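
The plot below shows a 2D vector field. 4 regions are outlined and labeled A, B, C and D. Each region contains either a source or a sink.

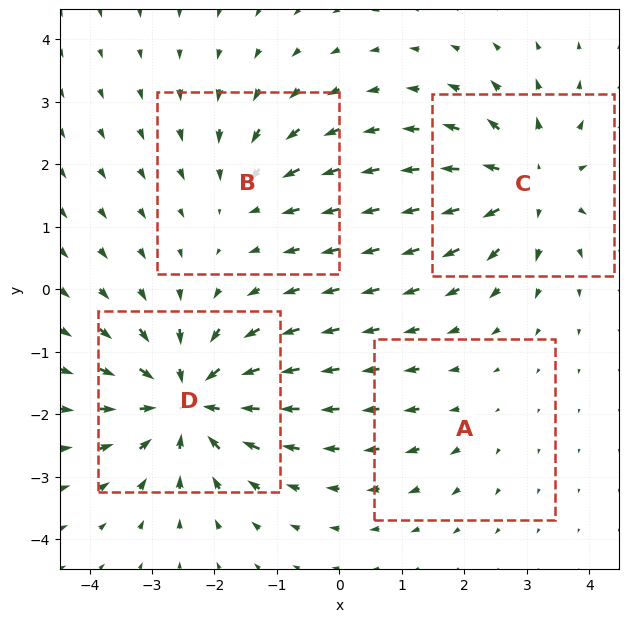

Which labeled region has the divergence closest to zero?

A

Divergence at each region's feature centre — A: about +2, B: about -3, C: about +5, D: about -7. Region A is closest to zero.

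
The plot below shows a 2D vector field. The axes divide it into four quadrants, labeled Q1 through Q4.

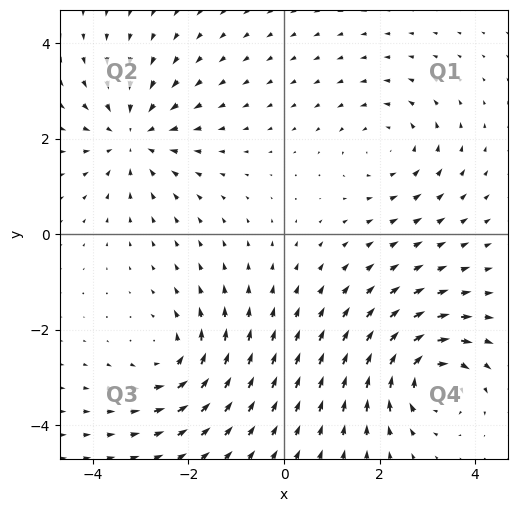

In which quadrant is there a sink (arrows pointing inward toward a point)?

Q2

The sink sits at approximately (-3.2, 2.1), which lies in quadrant Q2. The divergence there is about -4, negative as expected for a sink.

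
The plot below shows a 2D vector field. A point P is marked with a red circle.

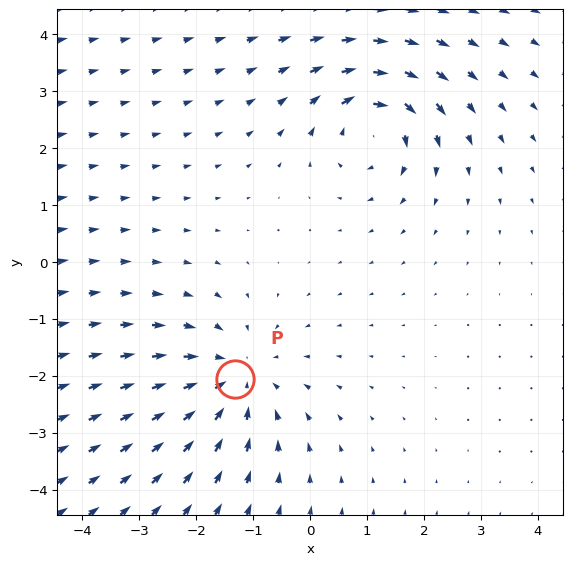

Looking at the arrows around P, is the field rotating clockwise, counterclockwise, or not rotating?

not rotating

Near P at (-1.3, -2.1) the arrows show no circulation. The curl there is ≈0.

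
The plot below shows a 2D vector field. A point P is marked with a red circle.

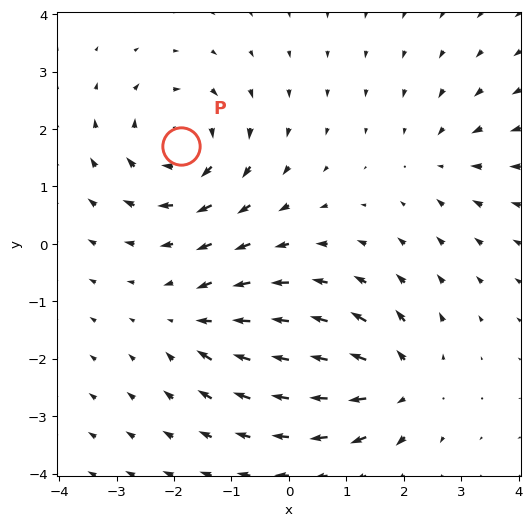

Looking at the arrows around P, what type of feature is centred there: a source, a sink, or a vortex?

vortex

At P (-1.9, 1.7) the arrows circulate clockwise. Divergence ≈0, curl about -5 — near-zero divergence with nonzero curl is a vortex.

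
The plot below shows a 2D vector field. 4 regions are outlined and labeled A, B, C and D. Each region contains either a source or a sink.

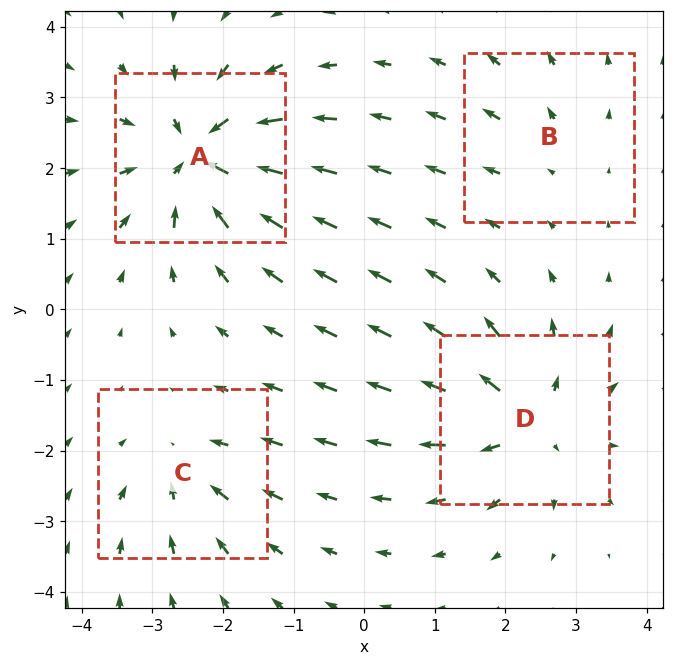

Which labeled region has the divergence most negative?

A

Divergence at each region's feature centre — A: about -8, B: about +2, C: about -4, D: about +6. Region A is most negative.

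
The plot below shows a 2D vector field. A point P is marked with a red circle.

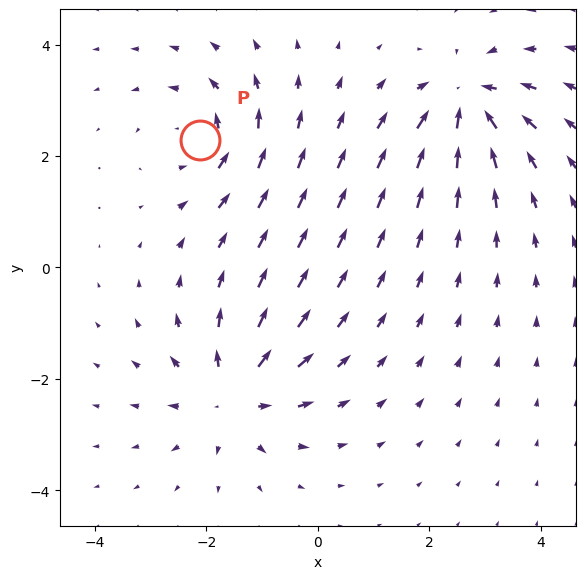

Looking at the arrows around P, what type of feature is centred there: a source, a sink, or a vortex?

At P (-2.1, 2.3) the arrows circulate counterclockwise. Divergence ≈0, curl about +3 — near-zero divergence with nonzero curl is a vortex.

vortex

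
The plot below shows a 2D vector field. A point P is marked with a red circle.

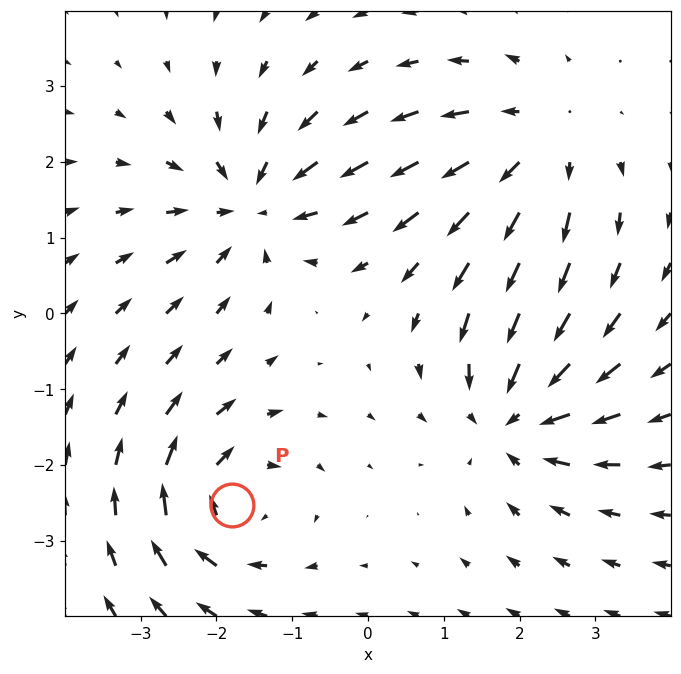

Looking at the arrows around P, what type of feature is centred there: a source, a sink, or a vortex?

At P (-1.8, -2.5) the arrows circulate clockwise. Divergence ≈0, curl about -5 — near-zero divergence with nonzero curl is a vortex.

vortex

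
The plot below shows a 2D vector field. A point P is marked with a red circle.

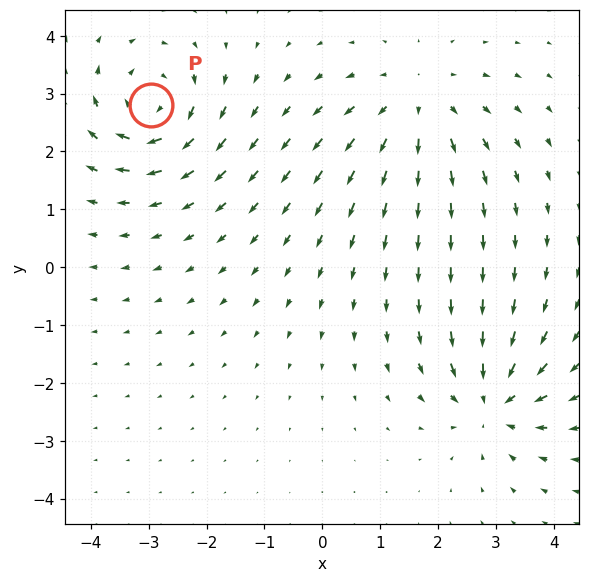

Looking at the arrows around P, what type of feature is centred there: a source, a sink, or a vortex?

At P (-3.0, 2.8) the arrows circulate clockwise. Divergence ≈0, curl about -6 — near-zero divergence with nonzero curl is a vortex.

vortex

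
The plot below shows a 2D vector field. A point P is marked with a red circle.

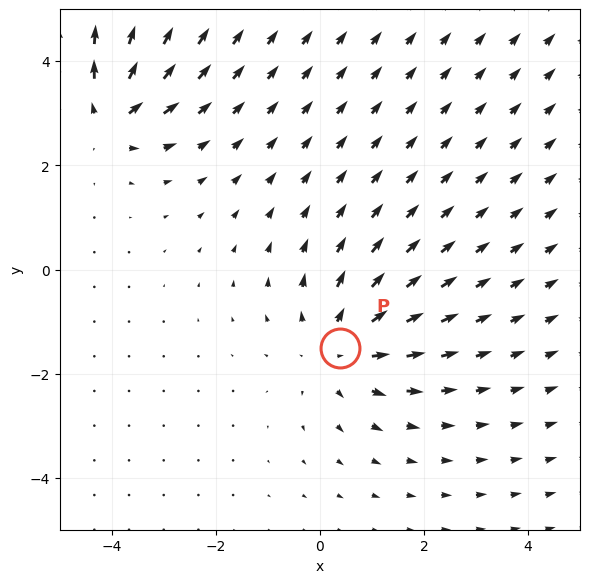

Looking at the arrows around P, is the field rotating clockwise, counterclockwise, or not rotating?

not rotating

Near P at (0.4, -1.5) the arrows show no circulation. The curl there is ≈0.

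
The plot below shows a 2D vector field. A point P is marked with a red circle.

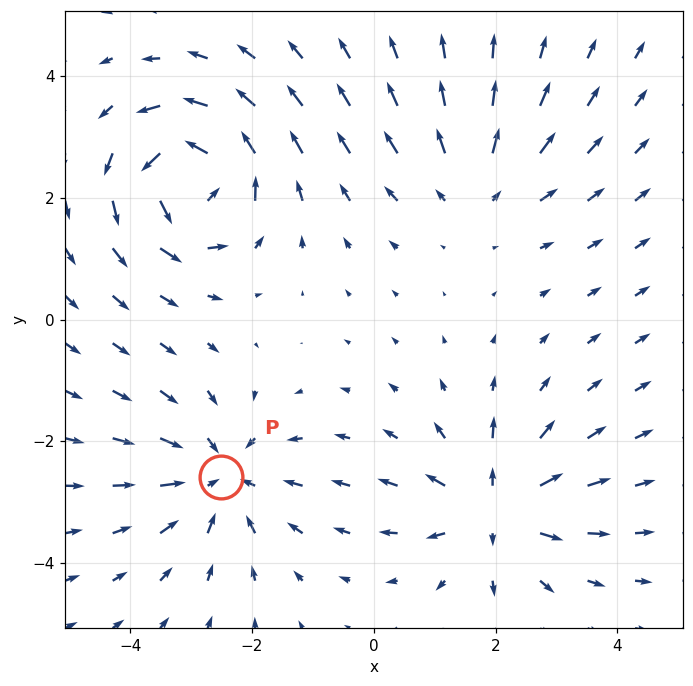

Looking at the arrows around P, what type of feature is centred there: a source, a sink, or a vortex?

sink

At P (-2.5, -2.6) the arrows converge inward. Divergence about -4, curl ≈0 — negative divergence with near-zero curl is a sink.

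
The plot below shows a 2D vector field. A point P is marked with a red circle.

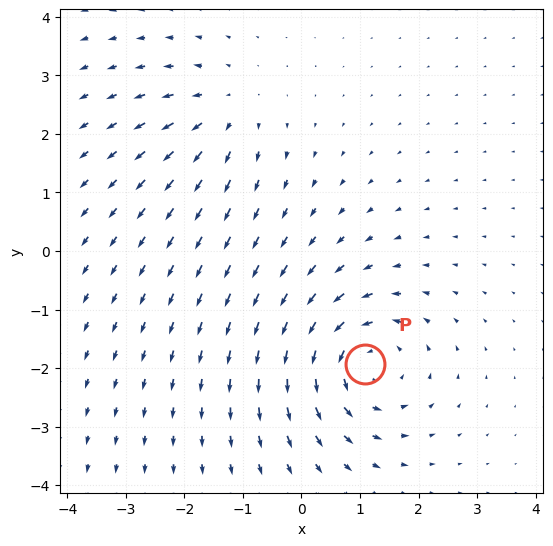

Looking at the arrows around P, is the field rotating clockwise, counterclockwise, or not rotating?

Near P at (1.1, -1.9) the arrows circulate counterclockwise. The curl (z-component) there is about +4; positive curl means counterclockwise rotation.

counterclockwise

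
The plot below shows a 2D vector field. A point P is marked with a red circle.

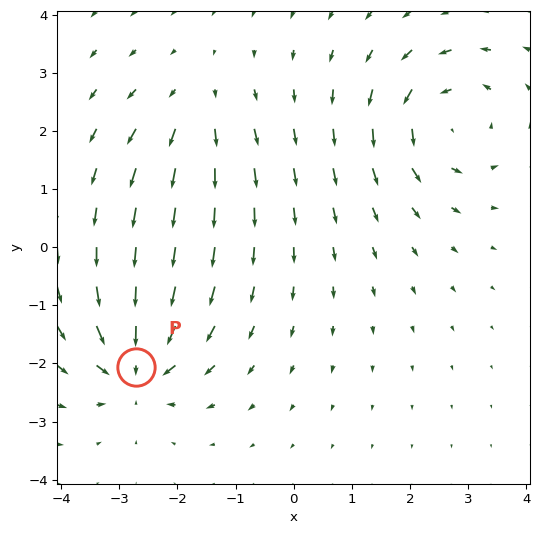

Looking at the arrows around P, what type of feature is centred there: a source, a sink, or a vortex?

At P (-2.7, -2.1) the arrows converge inward. Divergence about -6, curl ≈0 — negative divergence with near-zero curl is a sink.

sink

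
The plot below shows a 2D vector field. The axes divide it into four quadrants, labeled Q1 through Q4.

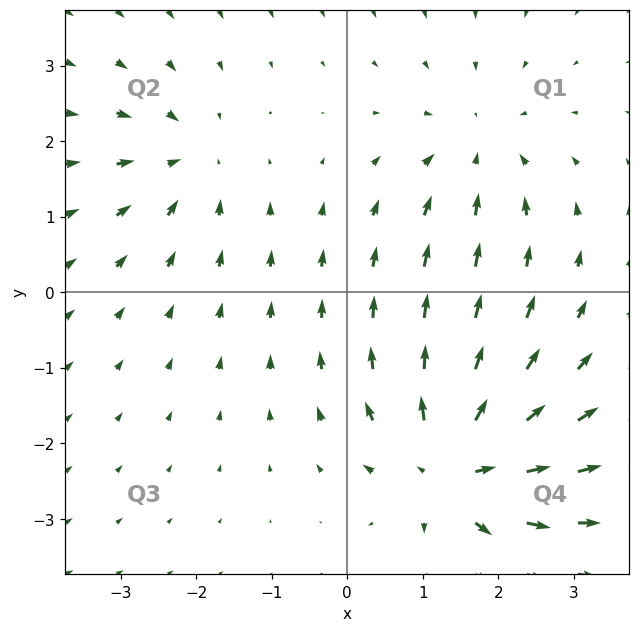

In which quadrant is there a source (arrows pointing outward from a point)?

Q4

The source sits at approximately (1.4, -2.3), which lies in quadrant Q4. The divergence there is about +7, positive as expected for a source.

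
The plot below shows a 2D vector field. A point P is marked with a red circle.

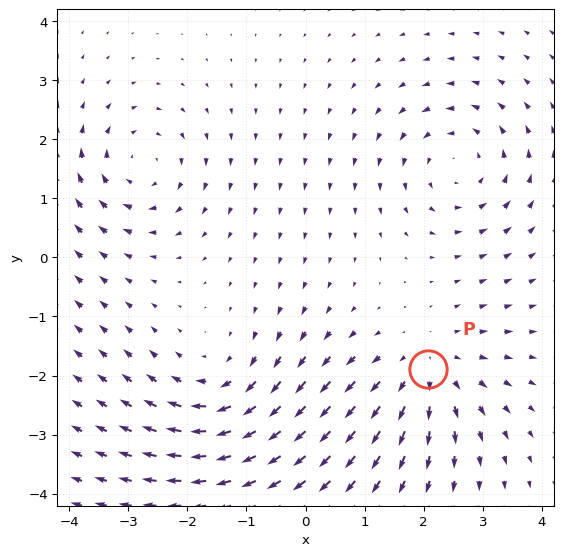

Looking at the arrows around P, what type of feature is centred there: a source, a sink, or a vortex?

source

At P (2.1, -1.9) the arrows spread outward. Divergence about +4, curl ≈0 — positive divergence with near-zero curl is a source.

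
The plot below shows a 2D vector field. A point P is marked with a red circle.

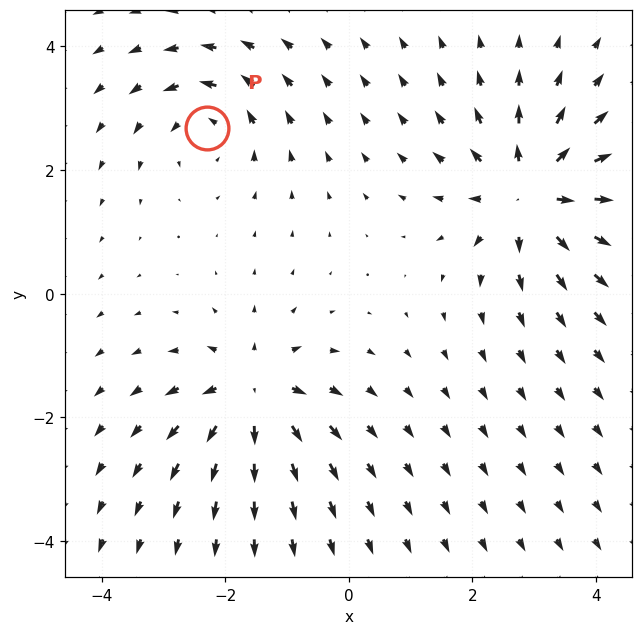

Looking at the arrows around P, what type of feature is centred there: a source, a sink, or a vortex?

At P (-2.3, 2.7) the arrows circulate counterclockwise. Divergence ≈0, curl about +4 — near-zero divergence with nonzero curl is a vortex.

vortex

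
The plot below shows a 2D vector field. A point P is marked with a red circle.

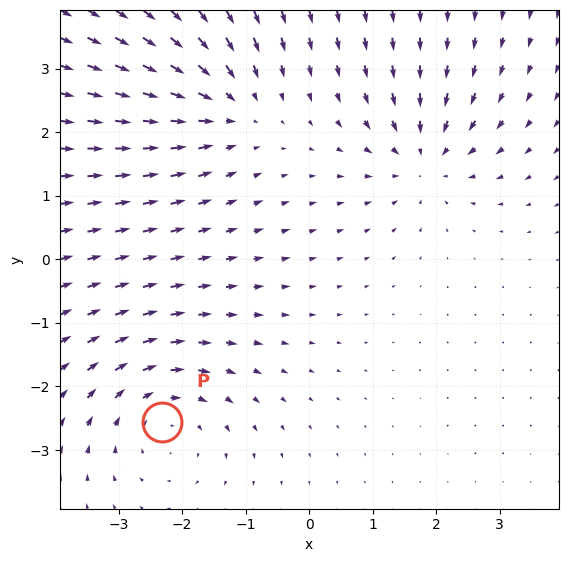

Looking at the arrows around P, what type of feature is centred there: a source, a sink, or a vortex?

At P (-2.3, -2.6) the arrows circulate clockwise. Divergence ≈0, curl about -3 — near-zero divergence with nonzero curl is a vortex.

vortex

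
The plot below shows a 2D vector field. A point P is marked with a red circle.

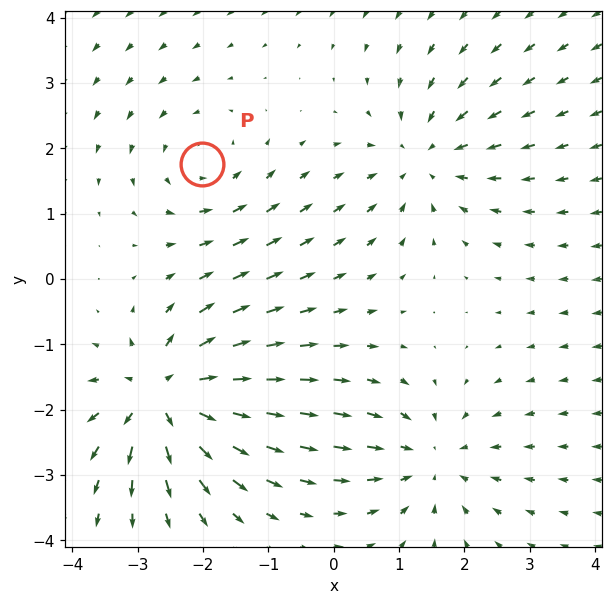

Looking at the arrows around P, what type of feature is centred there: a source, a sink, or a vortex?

vortex

At P (-2.0, 1.8) the arrows circulate counterclockwise. Divergence ≈0, curl about +3 — near-zero divergence with nonzero curl is a vortex.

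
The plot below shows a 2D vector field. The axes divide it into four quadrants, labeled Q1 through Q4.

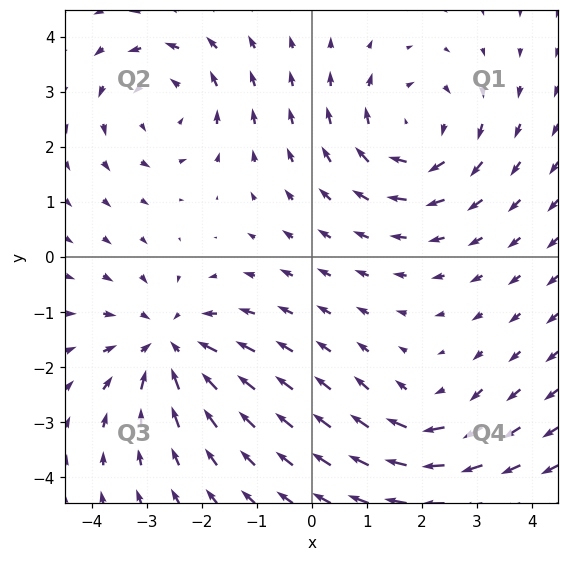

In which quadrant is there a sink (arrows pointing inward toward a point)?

Q3

The sink sits at approximately (-2.6, -1.6), which lies in quadrant Q3. The divergence there is about -4, negative as expected for a sink.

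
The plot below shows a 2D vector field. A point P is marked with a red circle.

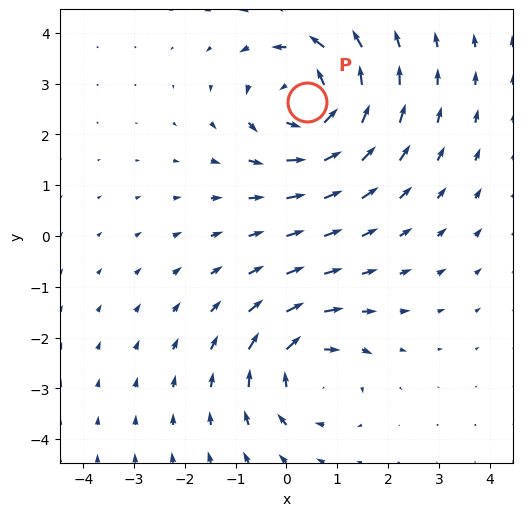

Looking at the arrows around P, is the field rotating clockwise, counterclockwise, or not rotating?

counterclockwise

Near P at (0.4, 2.6) the arrows circulate counterclockwise. The curl (z-component) there is about +5; positive curl means counterclockwise rotation.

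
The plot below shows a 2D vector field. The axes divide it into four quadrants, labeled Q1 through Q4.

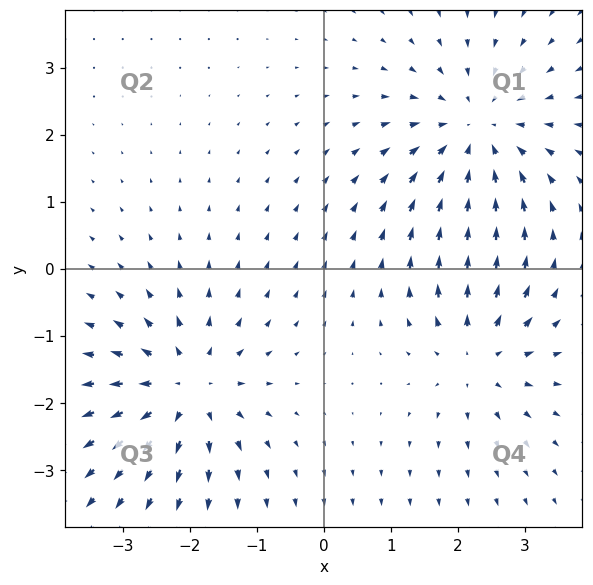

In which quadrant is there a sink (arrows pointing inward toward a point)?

The sink sits at approximately (2.3, 2.0), which lies in quadrant Q1. The divergence there is about -4, negative as expected for a sink.

Q1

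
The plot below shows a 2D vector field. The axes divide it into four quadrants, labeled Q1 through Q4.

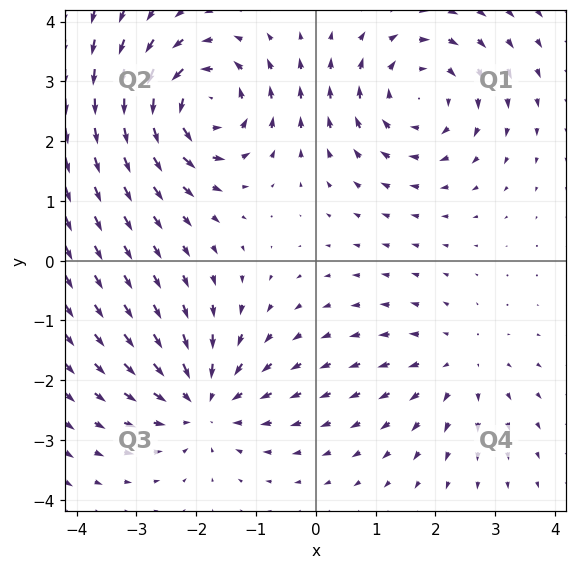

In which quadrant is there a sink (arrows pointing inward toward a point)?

The sink sits at approximately (-1.9, -2.4), which lies in quadrant Q3. The divergence there is about -4, negative as expected for a sink.

Q3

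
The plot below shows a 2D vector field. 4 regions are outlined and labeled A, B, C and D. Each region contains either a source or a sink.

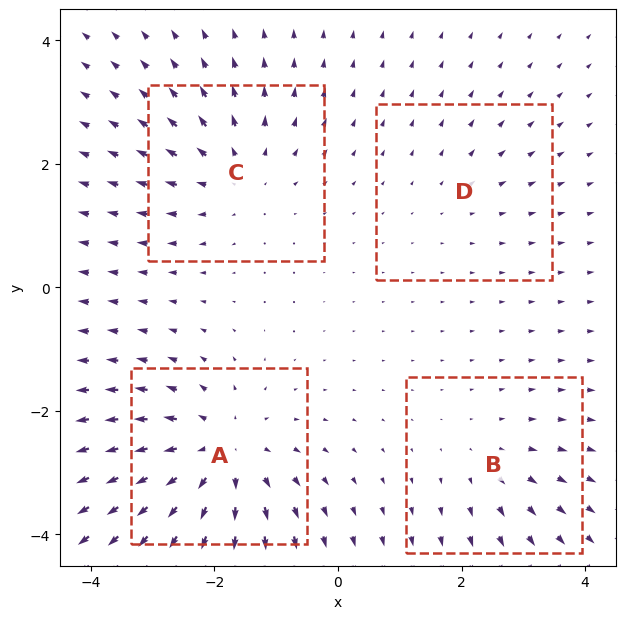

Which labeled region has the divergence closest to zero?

D

Divergence at each region's feature centre — A: about +6, B: about +3, C: about +4, D: about +2. Region D is closest to zero.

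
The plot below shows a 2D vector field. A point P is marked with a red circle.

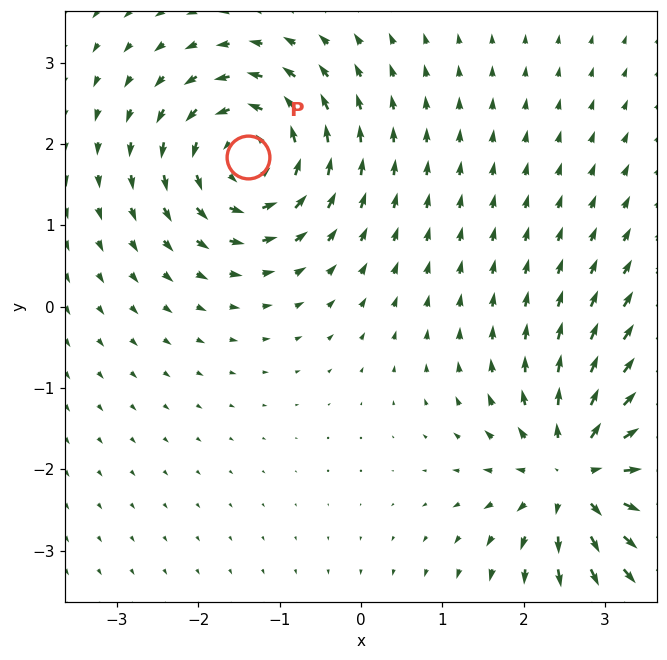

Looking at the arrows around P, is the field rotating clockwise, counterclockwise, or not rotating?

counterclockwise

Near P at (-1.4, 1.8) the arrows circulate counterclockwise. The curl (z-component) there is about +5; positive curl means counterclockwise rotation.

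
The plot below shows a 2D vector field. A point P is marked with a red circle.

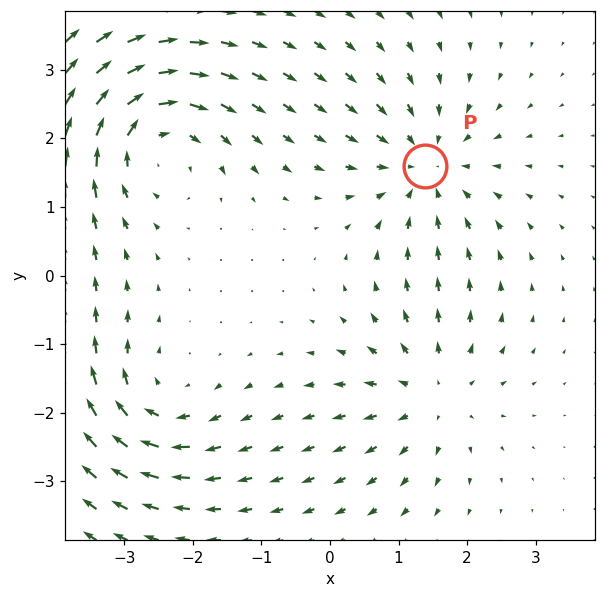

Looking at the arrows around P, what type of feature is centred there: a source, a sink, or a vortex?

sink

At P (1.4, 1.6) the arrows converge inward. Divergence about -4, curl ≈0 — negative divergence with near-zero curl is a sink.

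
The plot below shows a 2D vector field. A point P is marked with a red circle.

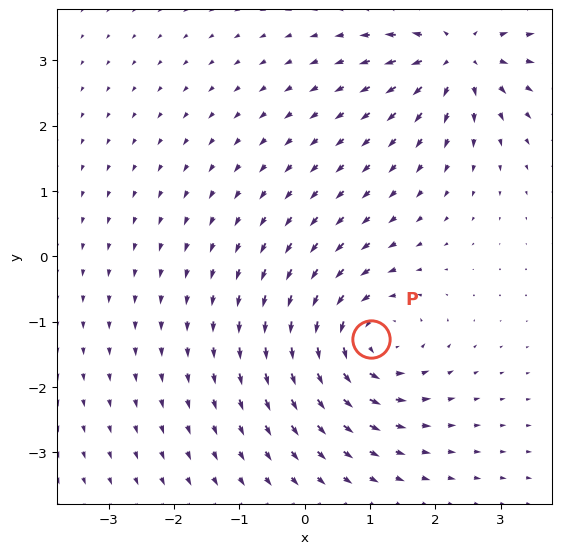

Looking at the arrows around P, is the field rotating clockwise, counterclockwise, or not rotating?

Near P at (1.0, -1.3) the arrows circulate counterclockwise. The curl (z-component) there is about +5; positive curl means counterclockwise rotation.

counterclockwise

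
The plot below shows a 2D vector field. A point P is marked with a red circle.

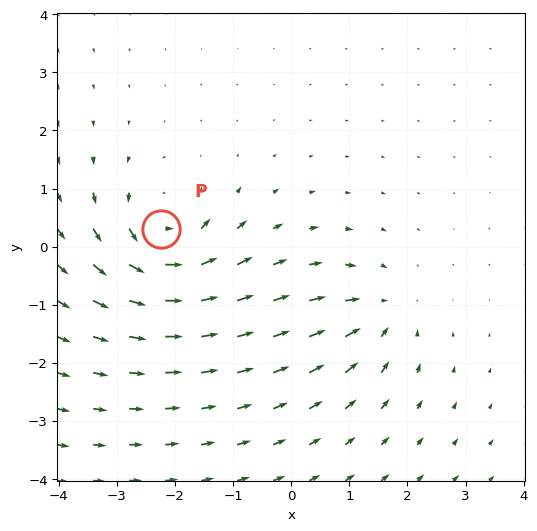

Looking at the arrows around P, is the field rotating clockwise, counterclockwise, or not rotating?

Near P at (-2.2, 0.3) the arrows circulate counterclockwise. The curl (z-component) there is about +6; positive curl means counterclockwise rotation.

counterclockwise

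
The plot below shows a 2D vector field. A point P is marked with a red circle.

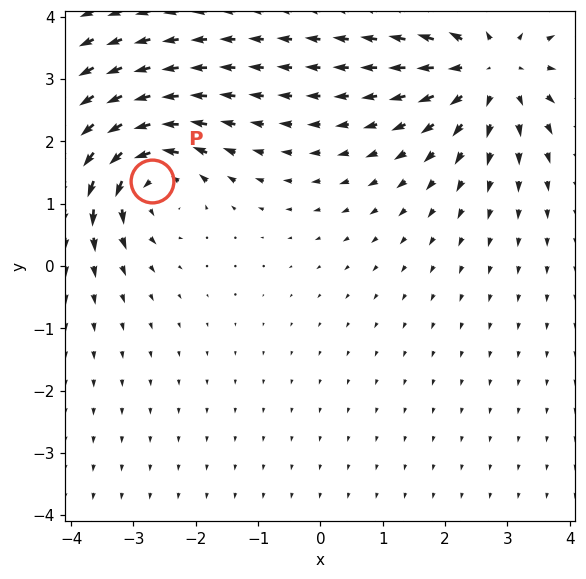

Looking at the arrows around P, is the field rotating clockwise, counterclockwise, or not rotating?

counterclockwise

Near P at (-2.7, 1.4) the arrows circulate counterclockwise. The curl (z-component) there is about +5; positive curl means counterclockwise rotation.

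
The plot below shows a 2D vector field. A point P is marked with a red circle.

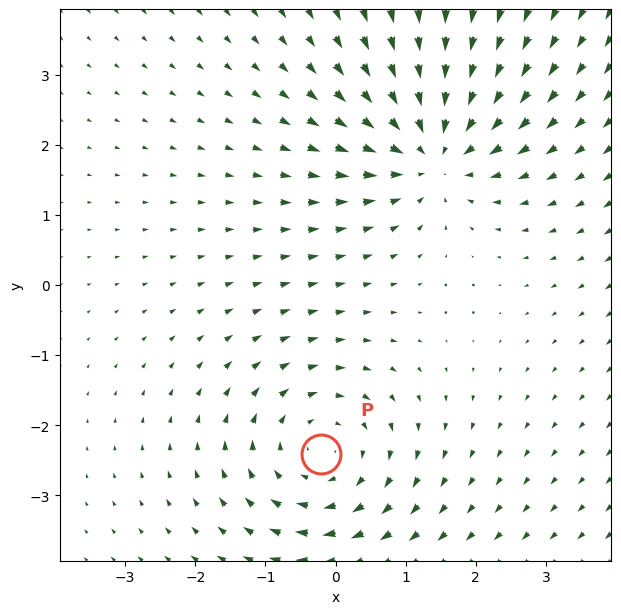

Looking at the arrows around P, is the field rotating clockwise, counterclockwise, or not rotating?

Near P at (-0.2, -2.4) the arrows circulate clockwise. The curl (z-component) there is about -3; negative curl means clockwise rotation.

clockwise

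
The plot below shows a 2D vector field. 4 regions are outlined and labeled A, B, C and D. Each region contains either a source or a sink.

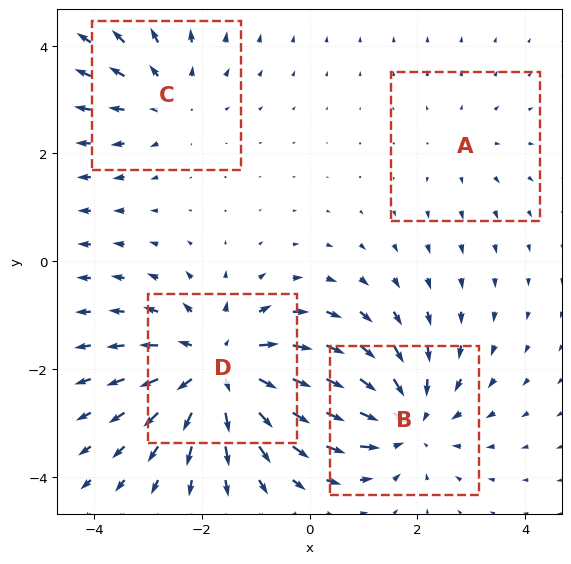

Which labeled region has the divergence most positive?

D

Divergence at each region's feature centre — A: about +2, B: about -4, C: about +3, D: about +5. Region D is most positive.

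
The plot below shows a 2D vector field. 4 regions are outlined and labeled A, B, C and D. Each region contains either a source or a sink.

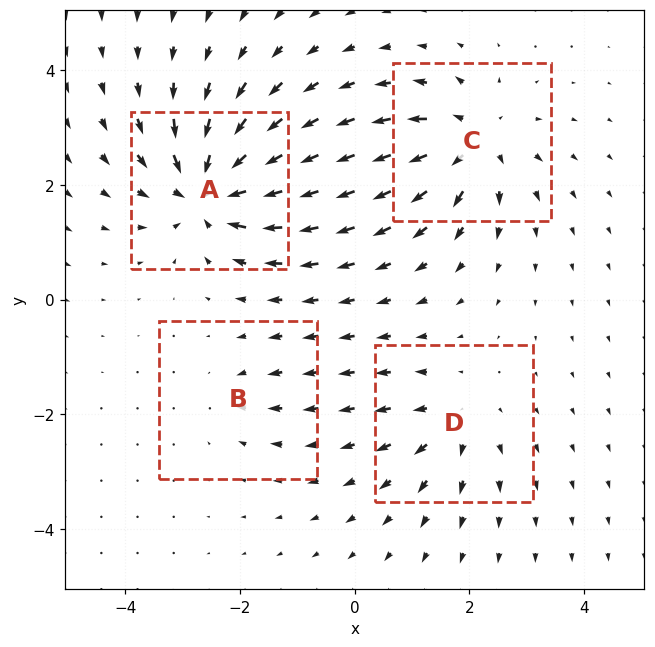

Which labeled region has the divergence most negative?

Divergence at each region's feature centre — A: about -8, B: about -2, C: about +6, D: about +4. Region A is most negative.

A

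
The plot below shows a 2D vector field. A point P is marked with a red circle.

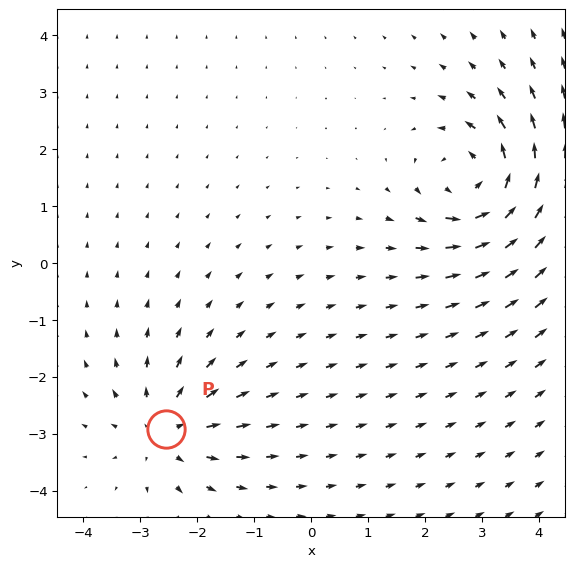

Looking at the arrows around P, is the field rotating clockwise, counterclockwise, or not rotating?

not rotating

Near P at (-2.6, -2.9) the arrows show no circulation. The curl there is ≈0.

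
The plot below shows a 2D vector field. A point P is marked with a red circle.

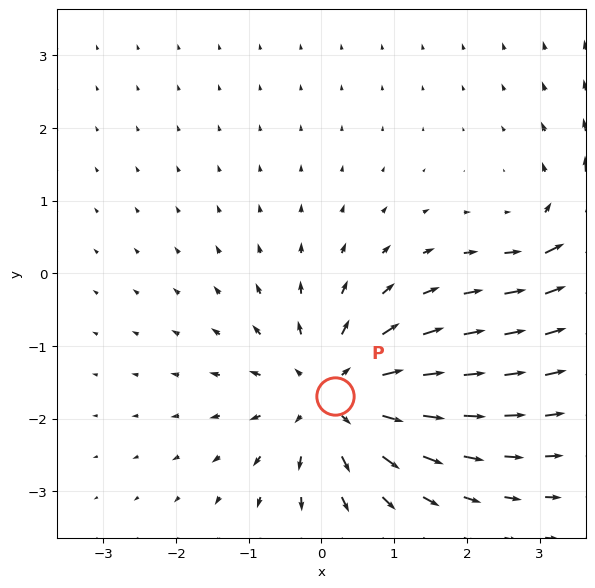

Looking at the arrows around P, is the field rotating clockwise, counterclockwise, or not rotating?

Near P at (0.2, -1.7) the arrows show no circulation. The curl there is ≈0.

not rotating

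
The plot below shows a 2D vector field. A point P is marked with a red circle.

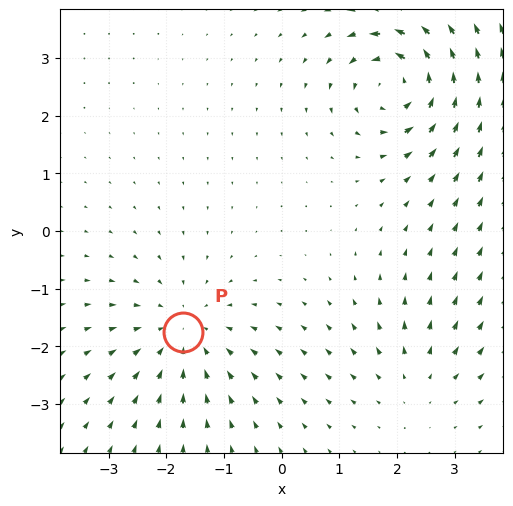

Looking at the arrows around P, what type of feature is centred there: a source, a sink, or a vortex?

sink

At P (-1.7, -1.8) the arrows converge inward. Divergence about -4, curl ≈0 — negative divergence with near-zero curl is a sink.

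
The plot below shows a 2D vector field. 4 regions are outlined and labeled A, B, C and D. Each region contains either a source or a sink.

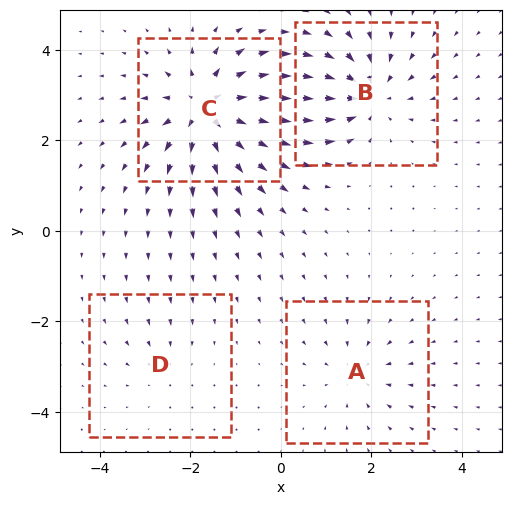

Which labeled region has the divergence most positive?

C

Divergence at each region's feature centre — A: about -3, B: about -6, C: about +7, D: about -2. Region C is most positive.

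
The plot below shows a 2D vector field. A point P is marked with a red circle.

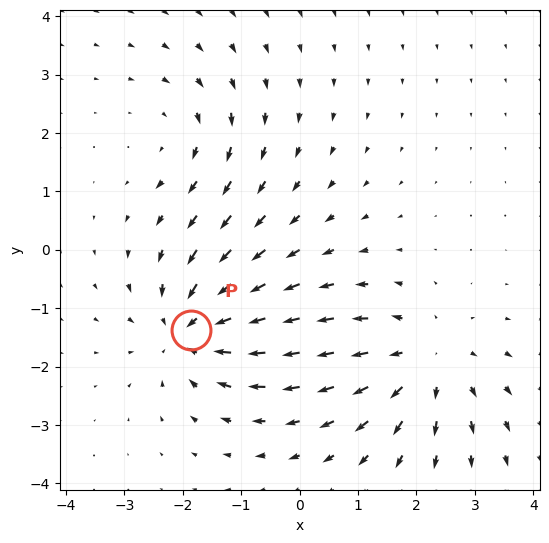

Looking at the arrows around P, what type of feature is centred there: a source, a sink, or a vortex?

At P (-1.9, -1.4) the arrows converge inward. Divergence about -5, curl ≈0 — negative divergence with near-zero curl is a sink.

sink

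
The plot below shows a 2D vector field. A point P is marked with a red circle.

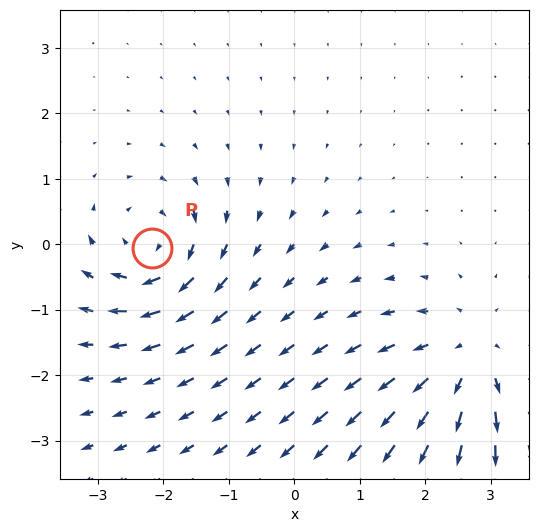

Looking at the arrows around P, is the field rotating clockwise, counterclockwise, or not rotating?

Near P at (-2.2, -0.1) the arrows circulate clockwise. The curl (z-component) there is about -4; negative curl means clockwise rotation.

clockwise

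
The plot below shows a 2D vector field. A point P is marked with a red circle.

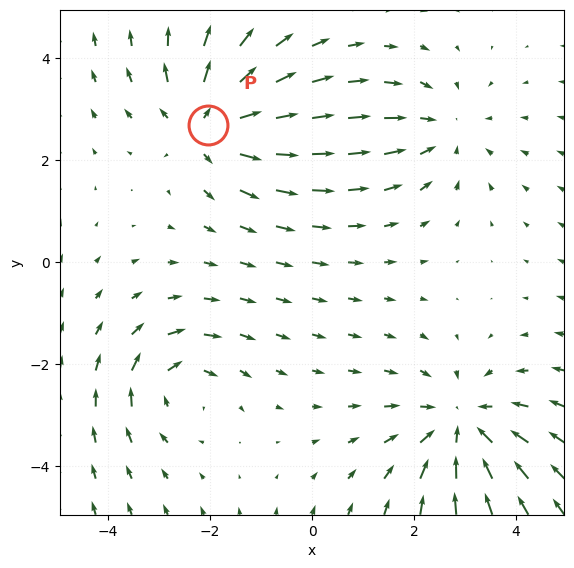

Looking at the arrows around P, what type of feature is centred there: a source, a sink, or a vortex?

At P (-2.0, 2.7) the arrows spread outward. Divergence about +4, curl ≈0 — positive divergence with near-zero curl is a source.

source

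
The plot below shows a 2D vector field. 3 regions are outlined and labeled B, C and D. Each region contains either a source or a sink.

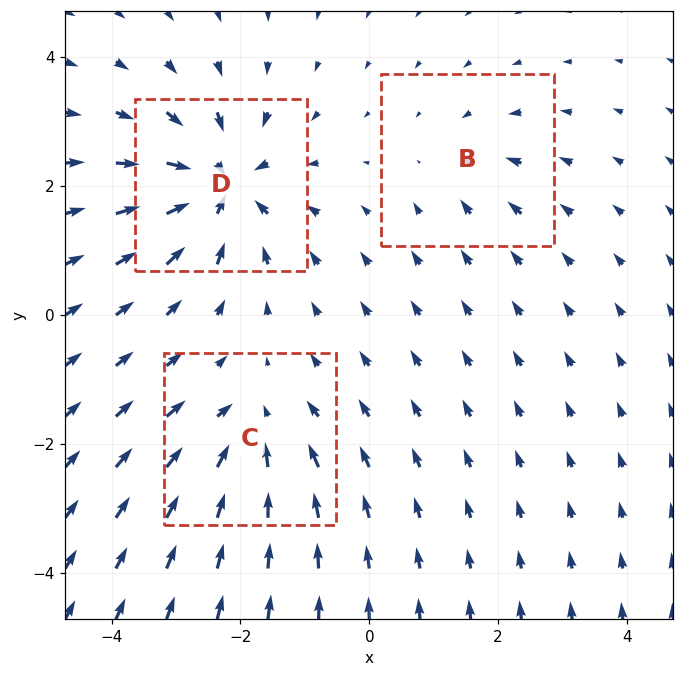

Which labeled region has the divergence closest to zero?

Divergence at each region's feature centre — B: about -2, C: about -4, D: about -6. Region B is closest to zero.

B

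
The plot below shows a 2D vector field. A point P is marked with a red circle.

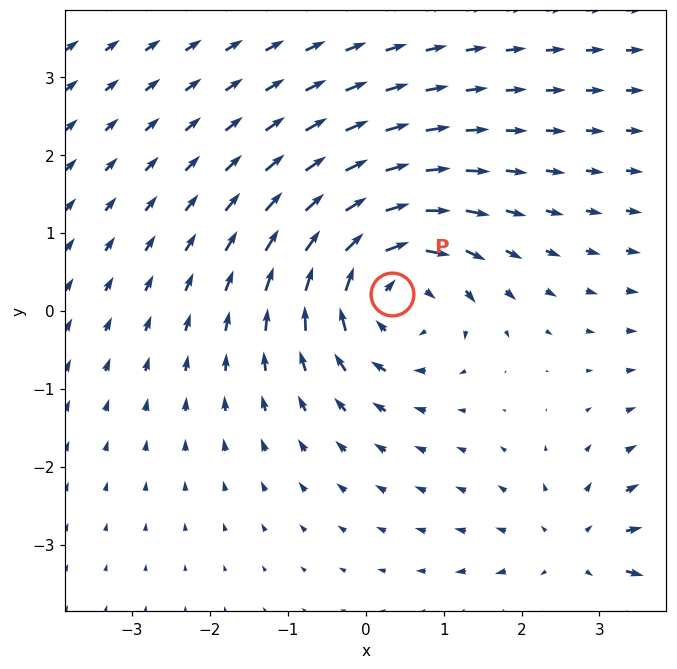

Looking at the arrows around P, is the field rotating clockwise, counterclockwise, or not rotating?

clockwise

Near P at (0.3, 0.2) the arrows circulate clockwise. The curl (z-component) there is about -5; negative curl means clockwise rotation.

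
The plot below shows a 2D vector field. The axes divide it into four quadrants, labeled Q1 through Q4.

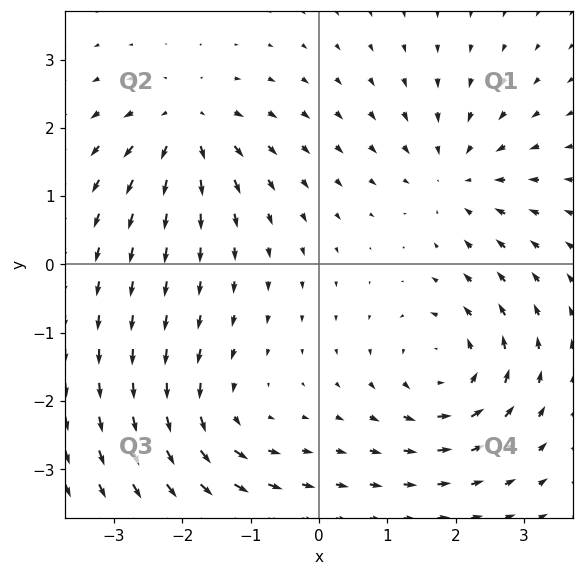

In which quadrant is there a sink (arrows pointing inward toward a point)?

Q1

The sink sits at approximately (2.0, 1.3), which lies in quadrant Q1. The divergence there is about -3, negative as expected for a sink.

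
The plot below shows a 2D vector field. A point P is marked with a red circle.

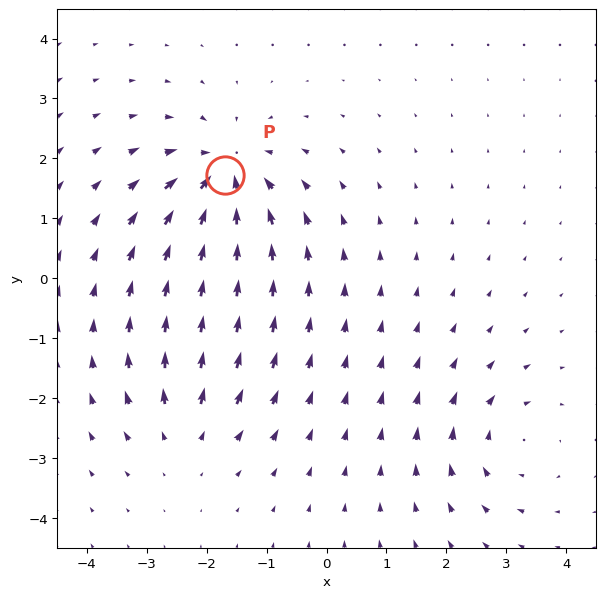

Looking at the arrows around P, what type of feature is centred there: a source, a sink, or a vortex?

sink

At P (-1.7, 1.7) the arrows converge inward. Divergence about -5, curl ≈0 — negative divergence with near-zero curl is a sink.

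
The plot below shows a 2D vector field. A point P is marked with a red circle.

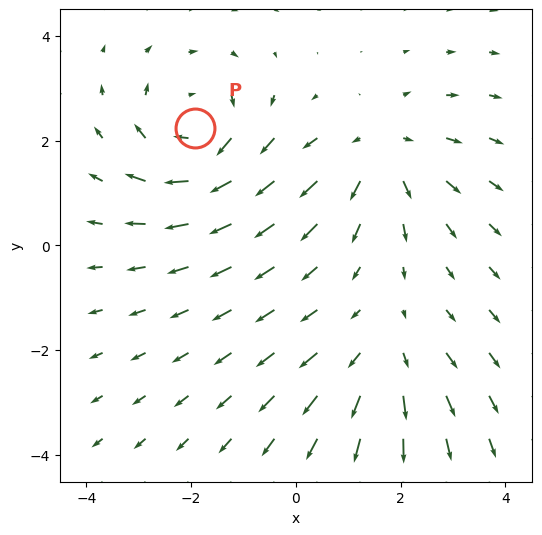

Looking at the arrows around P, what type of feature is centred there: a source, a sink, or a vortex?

vortex

At P (-1.9, 2.2) the arrows circulate clockwise. Divergence ≈0, curl about -4 — near-zero divergence with nonzero curl is a vortex.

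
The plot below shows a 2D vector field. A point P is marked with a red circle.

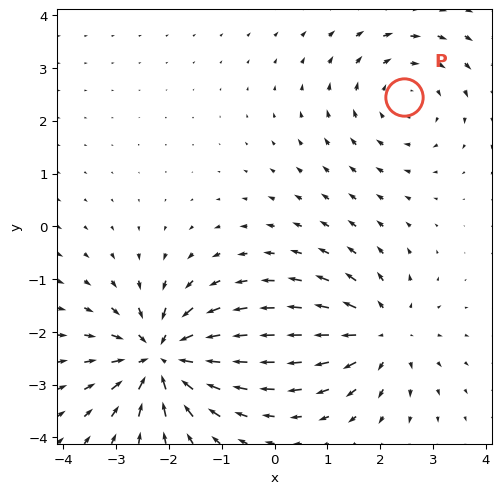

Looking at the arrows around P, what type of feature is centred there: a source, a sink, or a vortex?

vortex

At P (2.5, 2.5) the arrows circulate clockwise. Divergence ≈0, curl about -3 — near-zero divergence with nonzero curl is a vortex.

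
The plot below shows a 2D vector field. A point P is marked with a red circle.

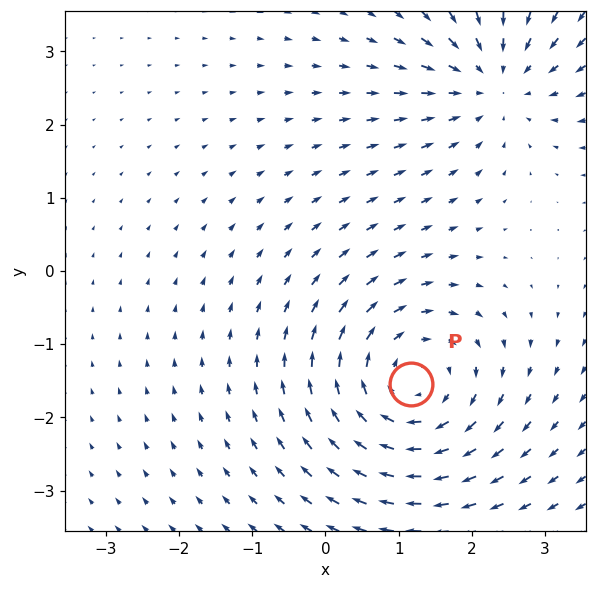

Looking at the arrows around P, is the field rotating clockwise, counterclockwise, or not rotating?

clockwise

Near P at (1.2, -1.5) the arrows circulate clockwise. The curl (z-component) there is about -4; negative curl means clockwise rotation.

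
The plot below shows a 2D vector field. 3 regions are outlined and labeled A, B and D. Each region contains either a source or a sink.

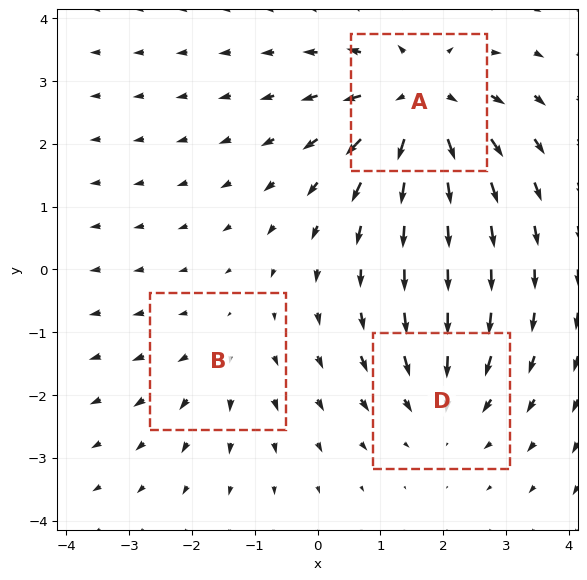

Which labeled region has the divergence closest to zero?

Divergence at each region's feature centre — A: about +5, B: about +2, D: about -3. Region B is closest to zero.

B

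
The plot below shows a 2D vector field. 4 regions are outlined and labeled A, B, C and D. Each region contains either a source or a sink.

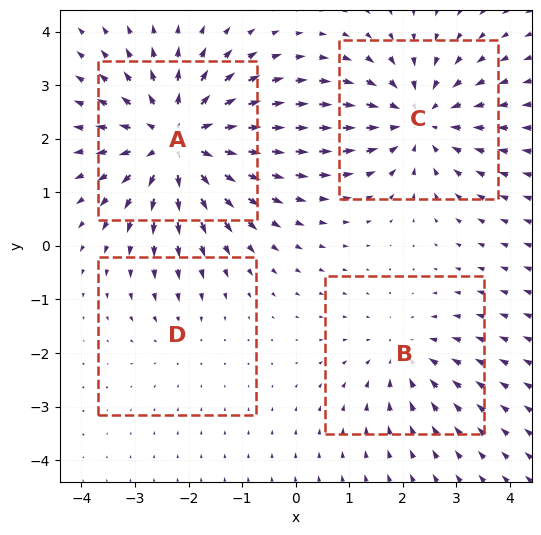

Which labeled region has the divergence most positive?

A

Divergence at each region's feature centre — A: about +6, B: about -3, C: about -5, D: about -2. Region A is most positive.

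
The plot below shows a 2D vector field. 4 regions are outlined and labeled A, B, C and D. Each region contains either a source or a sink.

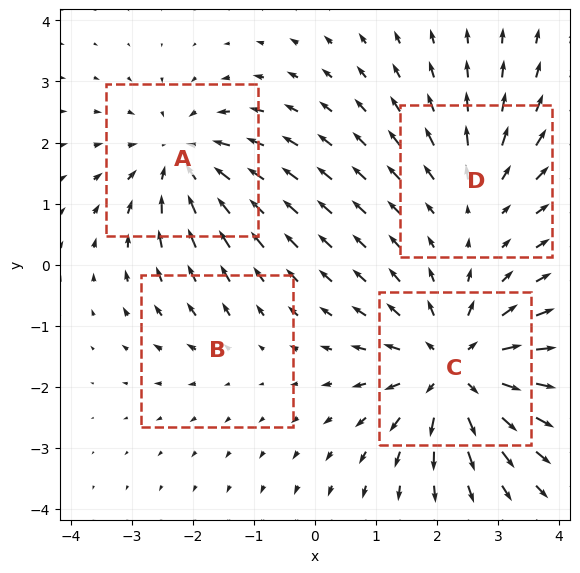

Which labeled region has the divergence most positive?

Divergence at each region's feature centre — A: about -5, B: about +2, C: about +7, D: about +3. Region C is most positive.

C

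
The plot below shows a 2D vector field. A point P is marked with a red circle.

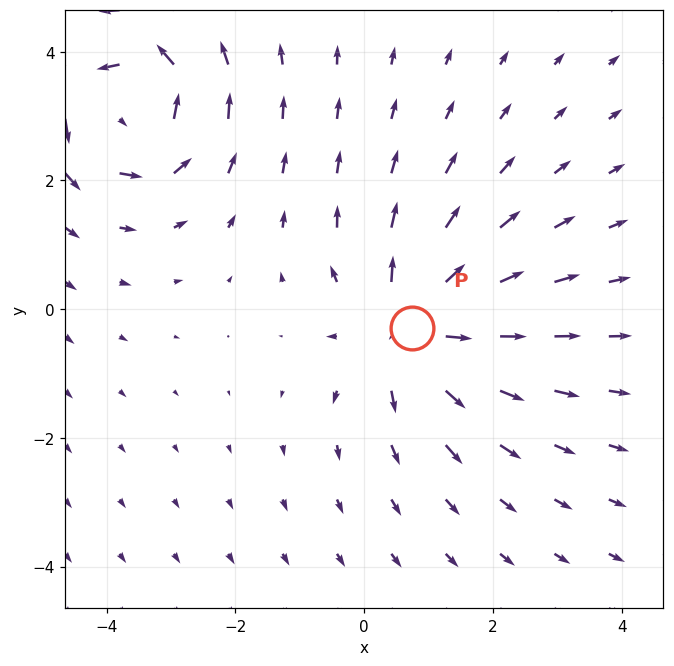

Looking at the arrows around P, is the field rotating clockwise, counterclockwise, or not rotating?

not rotating

Near P at (0.7, -0.3) the arrows show no circulation. The curl there is ≈0.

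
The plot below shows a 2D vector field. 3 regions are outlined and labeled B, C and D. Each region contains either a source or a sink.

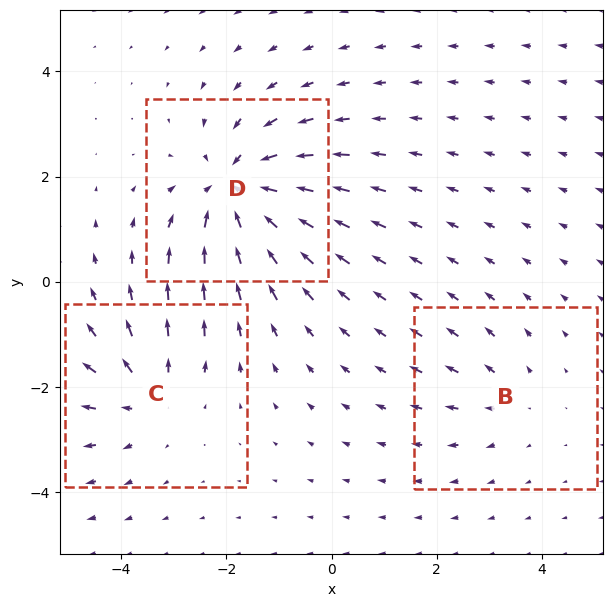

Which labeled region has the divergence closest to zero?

Divergence at each region's feature centre — B: about +2, C: about +3, D: about -5. Region B is closest to zero.

B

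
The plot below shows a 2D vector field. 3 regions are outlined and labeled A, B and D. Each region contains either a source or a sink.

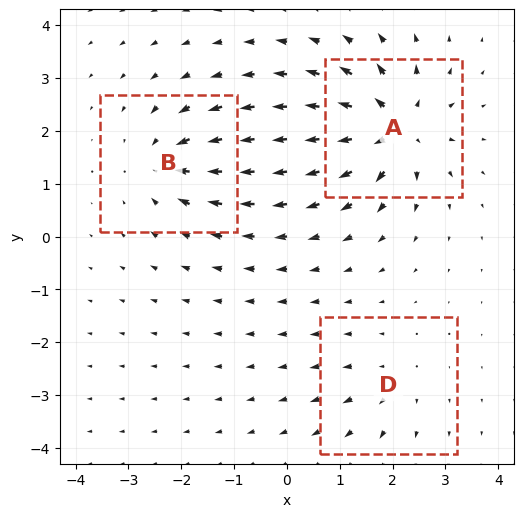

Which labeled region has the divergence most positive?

A

Divergence at each region's feature centre — A: about +6, B: about -4, D: about +2. Region A is most positive.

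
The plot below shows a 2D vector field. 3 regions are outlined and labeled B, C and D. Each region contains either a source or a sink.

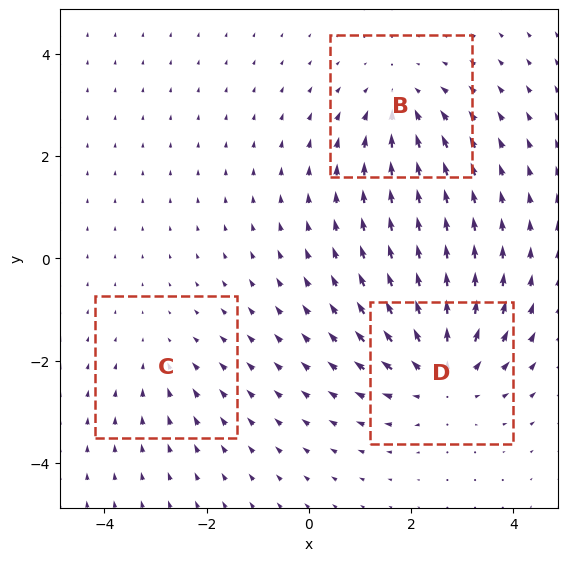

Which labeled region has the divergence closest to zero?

C

Divergence at each region's feature centre — B: about -3, C: about -2, D: about +4. Region C is closest to zero.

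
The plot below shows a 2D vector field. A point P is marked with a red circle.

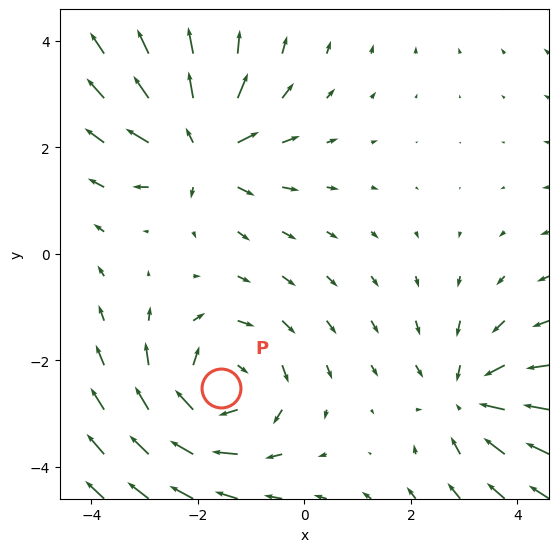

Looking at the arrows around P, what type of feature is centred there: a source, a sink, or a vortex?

vortex

At P (-1.6, -2.5) the arrows circulate clockwise. Divergence ≈0, curl about -3 — near-zero divergence with nonzero curl is a vortex.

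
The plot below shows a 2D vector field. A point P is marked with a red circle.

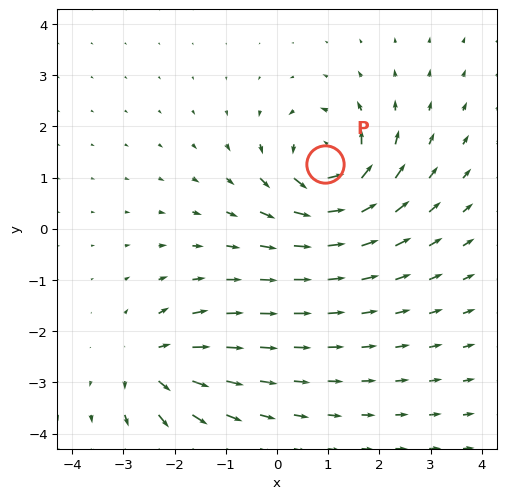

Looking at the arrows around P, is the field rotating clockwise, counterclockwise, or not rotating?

counterclockwise

Near P at (0.9, 1.3) the arrows circulate counterclockwise. The curl (z-component) there is about +7; positive curl means counterclockwise rotation.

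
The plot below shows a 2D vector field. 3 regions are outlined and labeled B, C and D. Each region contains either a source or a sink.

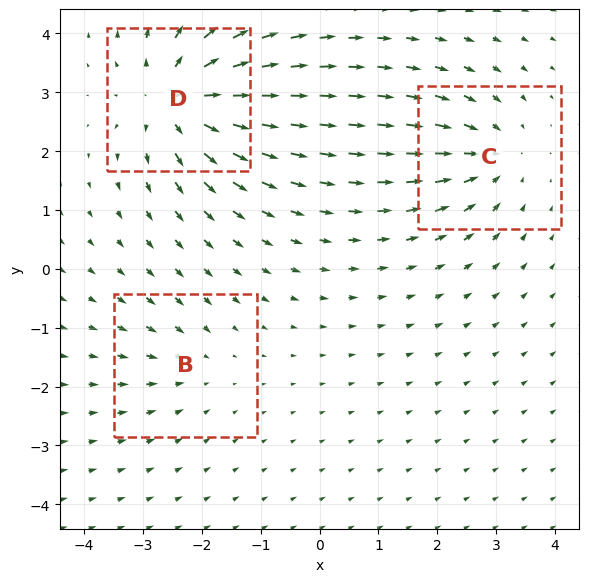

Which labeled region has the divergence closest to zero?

B

Divergence at each region's feature centre — B: about -2, C: about -4, D: about +6. Region B is closest to zero.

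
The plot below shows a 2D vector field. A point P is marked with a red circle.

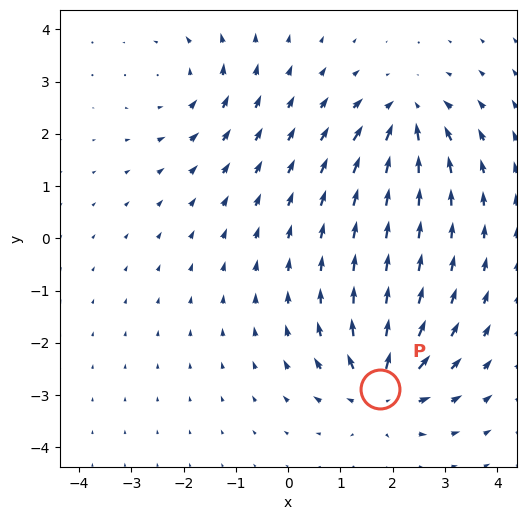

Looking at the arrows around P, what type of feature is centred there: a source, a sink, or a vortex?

At P (1.8, -2.9) the arrows spread outward. Divergence about +6, curl ≈0 — positive divergence with near-zero curl is a source.

source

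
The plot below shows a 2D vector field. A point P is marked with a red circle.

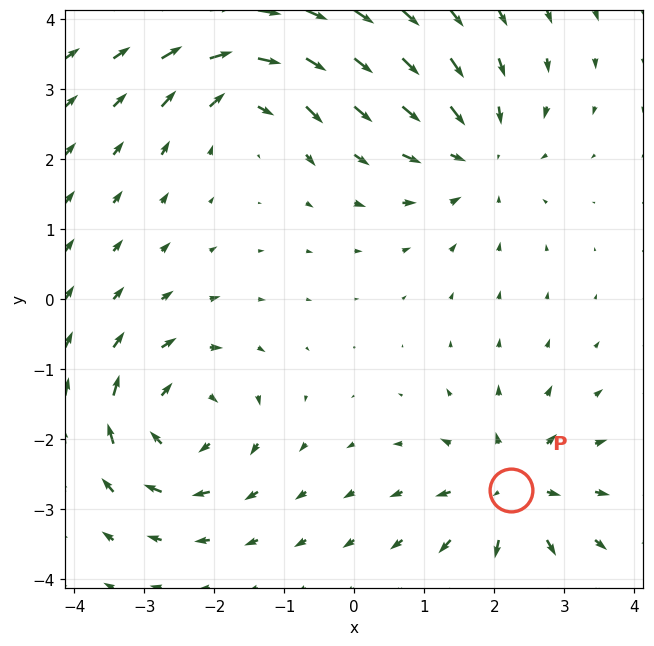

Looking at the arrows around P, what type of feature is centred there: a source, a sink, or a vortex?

source

At P (2.2, -2.7) the arrows spread outward. Divergence about +6, curl ≈0 — positive divergence with near-zero curl is a source.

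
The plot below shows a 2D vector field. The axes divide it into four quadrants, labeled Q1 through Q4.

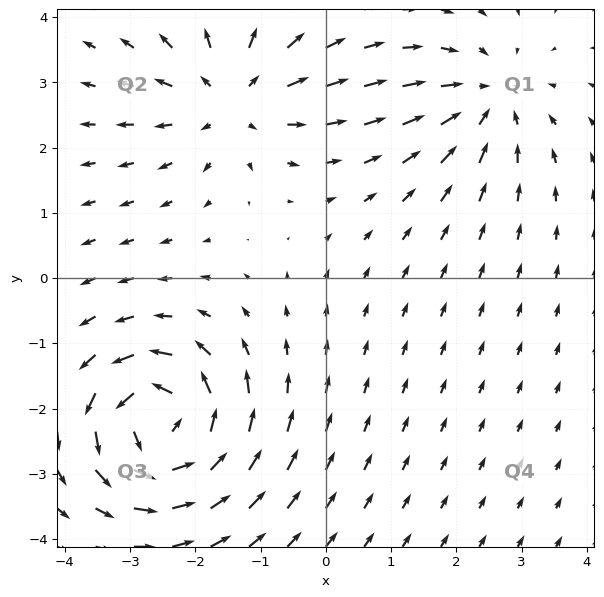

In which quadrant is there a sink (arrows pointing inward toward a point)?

The sink sits at approximately (2.5, 2.7), which lies in quadrant Q1. The divergence there is about -3, negative as expected for a sink.

Q1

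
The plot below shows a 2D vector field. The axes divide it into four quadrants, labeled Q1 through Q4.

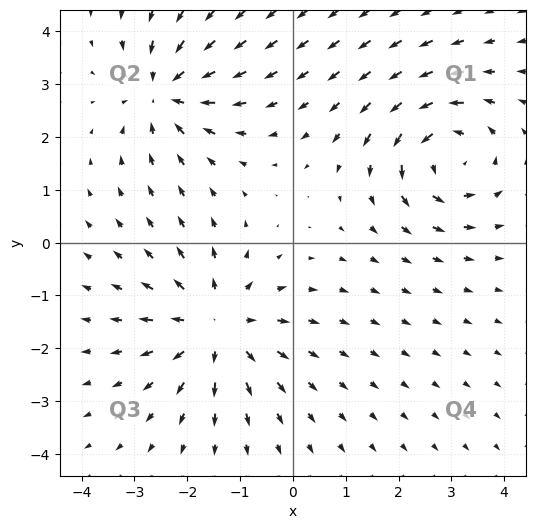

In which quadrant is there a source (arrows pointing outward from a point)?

The source sits at approximately (-1.4, -1.6), which lies in quadrant Q3. The divergence there is about +4, positive as expected for a source.

Q3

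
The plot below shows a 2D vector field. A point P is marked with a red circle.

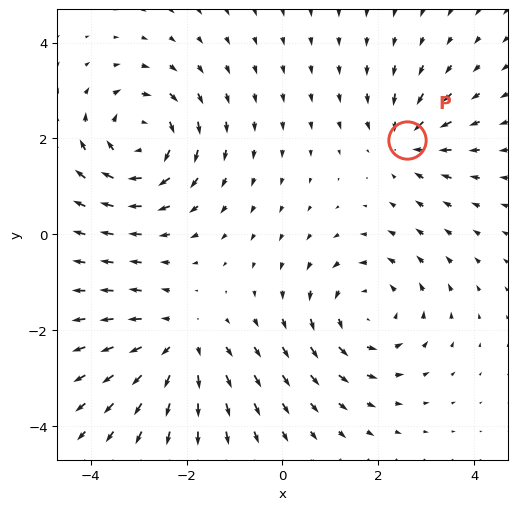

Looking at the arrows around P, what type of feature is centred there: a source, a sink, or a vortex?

sink

At P (2.6, 2.0) the arrows converge inward. Divergence about -4, curl ≈0 — negative divergence with near-zero curl is a sink.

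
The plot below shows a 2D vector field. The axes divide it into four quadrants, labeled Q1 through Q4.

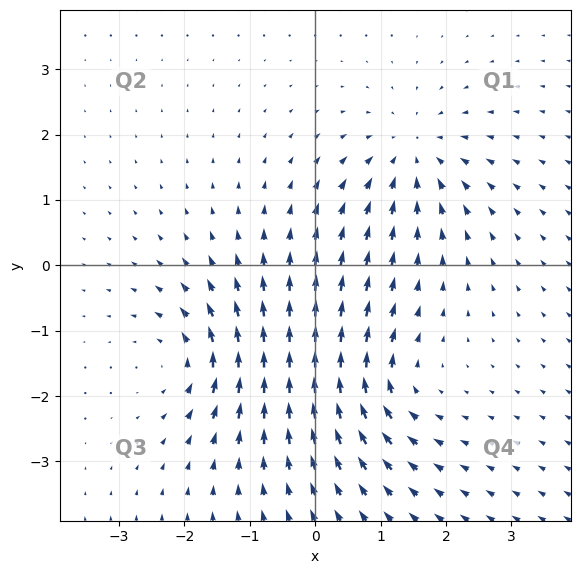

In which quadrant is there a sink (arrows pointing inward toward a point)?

The sink sits at approximately (1.5, 1.7), which lies in quadrant Q1. The divergence there is about -5, negative as expected for a sink.

Q1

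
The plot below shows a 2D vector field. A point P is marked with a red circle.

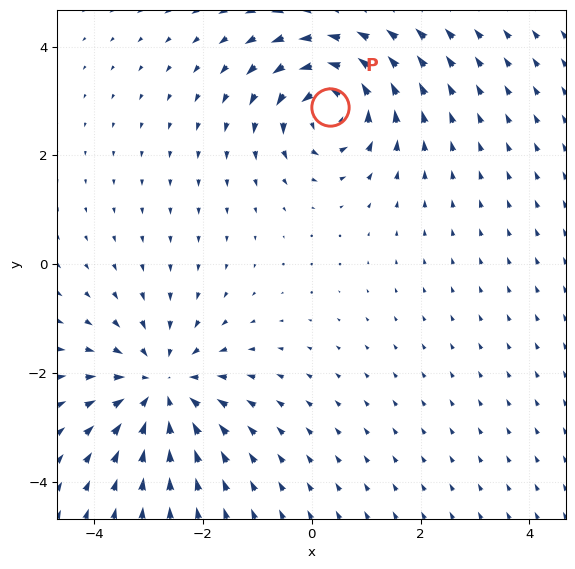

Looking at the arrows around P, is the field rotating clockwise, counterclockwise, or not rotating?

Near P at (0.3, 2.9) the arrows circulate counterclockwise. The curl (z-component) there is about +5; positive curl means counterclockwise rotation.

counterclockwise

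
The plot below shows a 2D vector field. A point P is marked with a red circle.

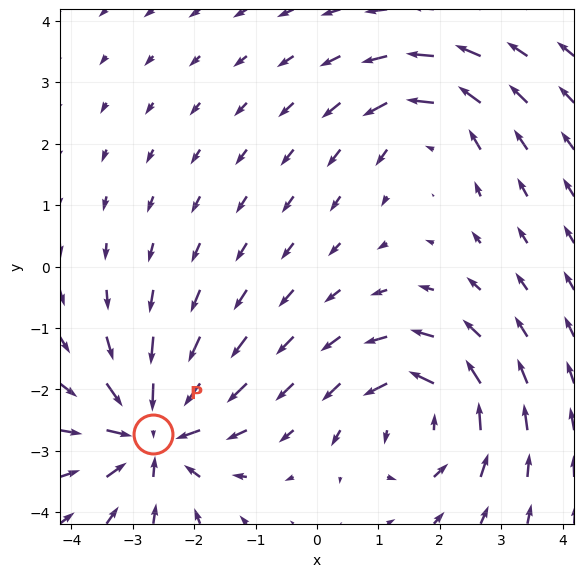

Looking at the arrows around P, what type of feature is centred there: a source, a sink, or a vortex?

At P (-2.7, -2.7) the arrows converge inward. Divergence about -5, curl ≈0 — negative divergence with near-zero curl is a sink.

sink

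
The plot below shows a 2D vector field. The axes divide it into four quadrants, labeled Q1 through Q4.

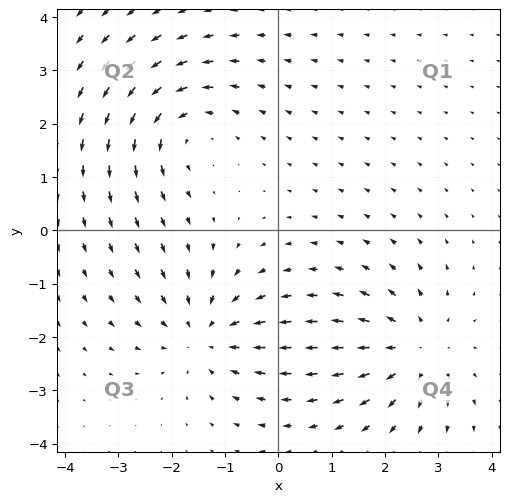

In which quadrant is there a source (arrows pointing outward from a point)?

The source sits at approximately (2.6, -2.2), which lies in quadrant Q4. The divergence there is about +4, positive as expected for a source.

Q4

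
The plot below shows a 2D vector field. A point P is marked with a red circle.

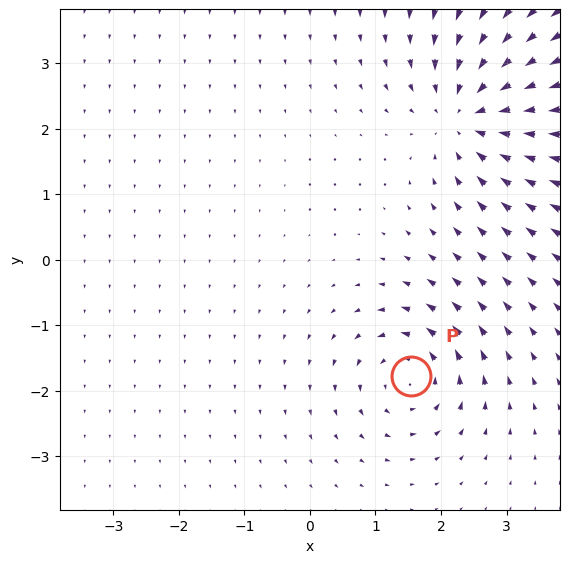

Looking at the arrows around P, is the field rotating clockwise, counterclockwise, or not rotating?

Near P at (1.5, -1.8) the arrows circulate counterclockwise. The curl (z-component) there is about +5; positive curl means counterclockwise rotation.

counterclockwise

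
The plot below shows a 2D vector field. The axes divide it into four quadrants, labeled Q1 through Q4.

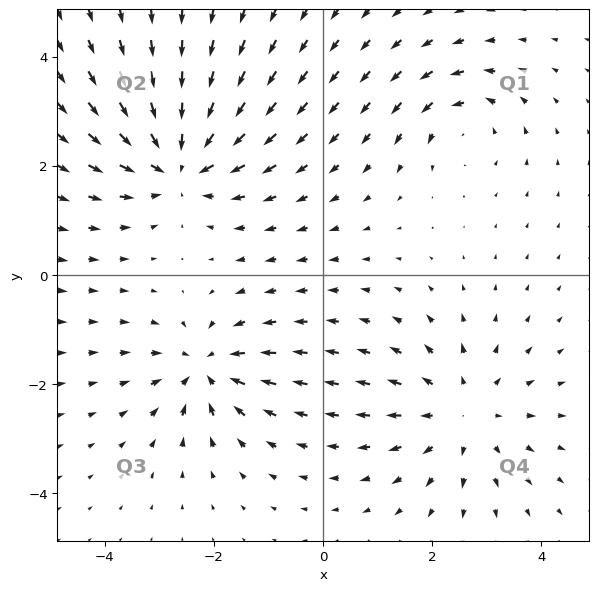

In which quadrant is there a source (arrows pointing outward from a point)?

Q4

The source sits at approximately (2.6, -2.5), which lies in quadrant Q4. The divergence there is about +3, positive as expected for a source.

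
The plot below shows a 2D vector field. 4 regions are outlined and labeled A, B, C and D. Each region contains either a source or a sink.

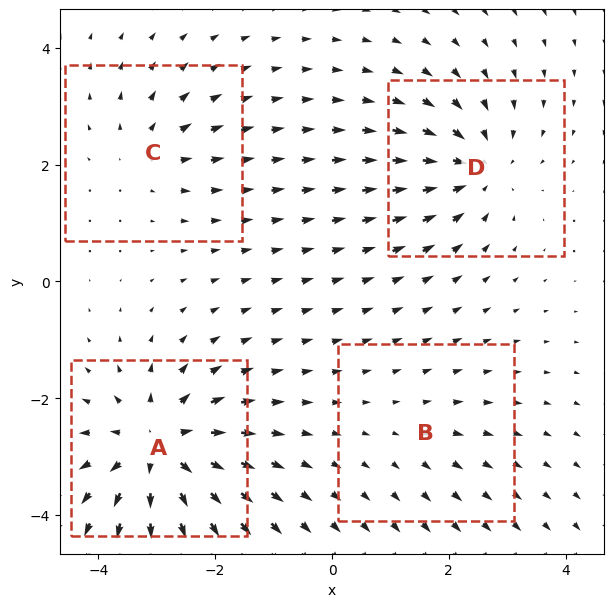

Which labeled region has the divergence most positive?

A

Divergence at each region's feature centre — A: about +8, B: about +2, C: about +4, D: about -6. Region A is most positive.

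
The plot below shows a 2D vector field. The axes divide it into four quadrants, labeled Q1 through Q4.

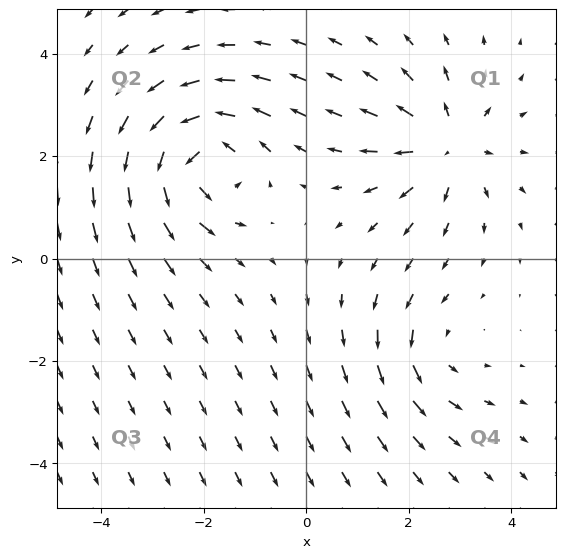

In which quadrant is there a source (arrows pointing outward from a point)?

The source sits at approximately (2.8, 2.2), which lies in quadrant Q1. The divergence there is about +4, positive as expected for a source.

Q1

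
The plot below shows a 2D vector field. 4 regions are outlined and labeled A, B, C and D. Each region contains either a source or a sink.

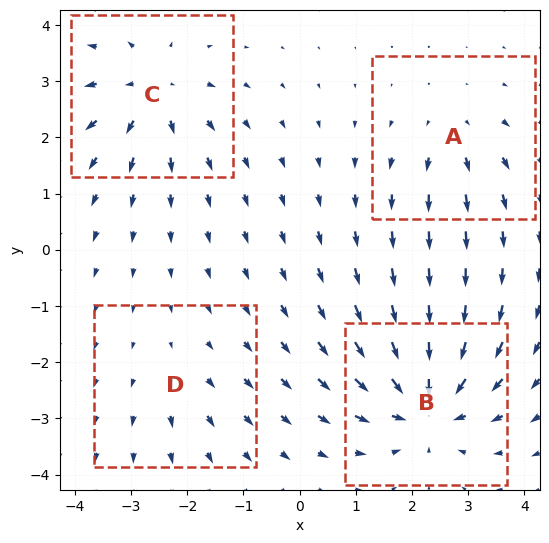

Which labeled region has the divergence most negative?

B

Divergence at each region's feature centre — A: about +4, B: about -8, C: about +6, D: about +2. Region B is most negative.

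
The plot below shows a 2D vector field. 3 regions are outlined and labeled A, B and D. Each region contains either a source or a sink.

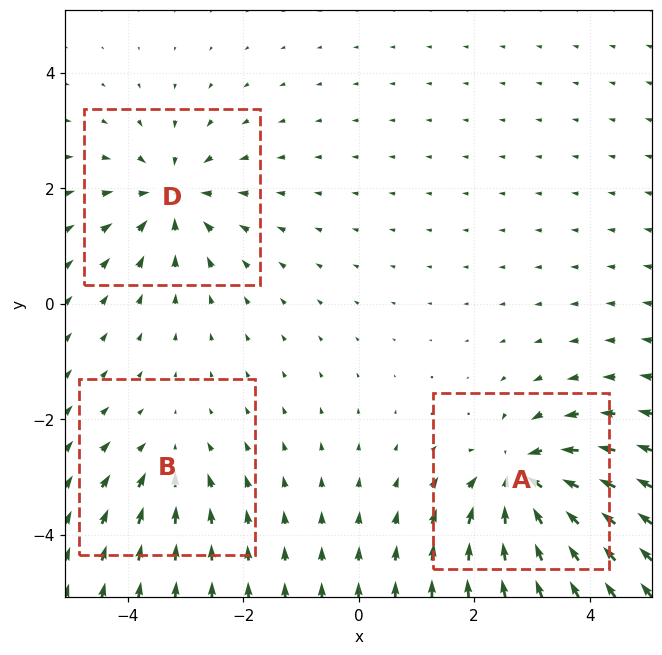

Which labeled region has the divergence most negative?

A

Divergence at each region's feature centre — A: about -6, B: about -2, D: about -4. Region A is most negative.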